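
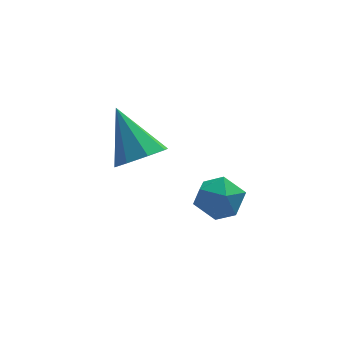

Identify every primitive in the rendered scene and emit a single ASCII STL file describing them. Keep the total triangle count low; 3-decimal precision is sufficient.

solid 
facet normal -0.603 0.736 -0.310
outer loop
vertex -0.253 -2.252 1.138
vertex -0.845 -2.631 1.39
vertex -0.491 -2.152 1.839
endloop
endfacet
facet normal 0.039 0.991 -0.128
outer loop
vertex -0.253 -2.252 1.138
vertex -0.491 -2.152 1.839
vertex 0.241 -2.199 1.696
endloop
endfacet
facet normal 0.529 0.662 -0.531
outer loop
vertex -0.253 -2.252 1.138
vertex 0.241 -2.199 1.696
vertex 0.338 -2.708 1.158
endloop
endfacet
facet normal 0.190 0.204 -0.961
outer loop
vertex -0.253 -2.252 1.138
vertex 0.338 -2.708 1.158
vertex -0.334 -2.974 0.969
endloop
endfacet
facet normal -0.510 0.250 -0.823
outer loop
vertex -0.253 -2.252 1.138
vertex -0.334 -2.974 0.969
vertex -0.845 -2.631 1.39
endloop
endfacet
facet normal 0.161 0.817 0.554
outer loop
vertex 0.241 -2.199 1.696
vertex -0.491 -2.152 1.839
vertex -0.046 -2.546 2.291
endloop
endfacet
facet normal -0.877 0.405 0.259
outer loop
vertex -0.491 -2.152 1.839
vertex -0.845 -2.631 1.39
vertex -0.718 -2.812 2.102
endloop
endfacet
facet normal -0.727 -0.380 -0.572
outer loop
vertex -0.845 -2.631 1.39
vertex -0.334 -2.974 0.969
vertex -0.621 -3.321 1.564
endloop
endfacet
facet normal 0.403 -0.455 -0.794
outer loop
vertex -0.334 -2.974 0.969
vertex 0.338 -2.708 1.158
vertex 0.111 -3.368 1.421
endloop
endfacet
facet normal 0.954 0.285 -0.098
outer loop
vertex 0.338 -2.708 1.158
vertex 0.241 -2.199 1.696
vertex 0.465 -2.889 1.87
endloop
endfacet
facet normal -0.190 -0.204 0.961
outer loop
vertex -0.127 -3.268 2.122
vertex -0.046 -2.546 2.291
vertex -0.718 -2.812 2.102
endloop
endfacet
facet normal -0.529 -0.662 0.531
outer loop
vertex -0.127 -3.268 2.122
vertex -0.718 -2.812 2.102
vertex -0.621 -3.321 1.564
endloop
endfacet
facet normal -0.039 -0.991 0.128
outer loop
vertex -0.127 -3.268 2.122
vertex -0.621 -3.321 1.564
vertex 0.111 -3.368 1.421
endloop
endfacet
facet normal 0.603 -0.736 0.310
outer loop
vertex -0.127 -3.268 2.122
vertex 0.111 -3.368 1.421
vertex 0.465 -2.889 1.87
endloop
endfacet
facet normal 0.510 -0.250 0.823
outer loop
vertex -0.127 -3.268 2.122
vertex 0.465 -2.889 1.87
vertex -0.046 -2.546 2.291
endloop
endfacet
facet normal -0.403 0.455 0.794
outer loop
vertex -0.718 -2.812 2.102
vertex -0.046 -2.546 2.291
vertex -0.491 -2.152 1.839
endloop
endfacet
facet normal -0.954 -0.285 0.098
outer loop
vertex -0.621 -3.321 1.564
vertex -0.718 -2.812 2.102
vertex -0.845 -2.631 1.39
endloop
endfacet
facet normal -0.161 -0.817 -0.554
outer loop
vertex 0.111 -3.368 1.421
vertex -0.621 -3.321 1.564
vertex -0.334 -2.974 0.969
endloop
endfacet
facet normal 0.877 -0.405 -0.259
outer loop
vertex 0.465 -2.889 1.87
vertex 0.111 -3.368 1.421
vertex 0.338 -2.708 1.158
endloop
endfacet
facet normal 0.727 0.380 0.572
outer loop
vertex -0.046 -2.546 2.291
vertex 0.465 -2.889 1.87
vertex 0.241 -2.199 1.696
endloop
endfacet
facet normal 0.286 -0.614 -0.736
outer loop
vertex -1.186 -0.349 1.801
vertex -1.777 -0.083 1.349
vertex -1.024 0.128 1.466
endloop
endfacet
facet normal 0.741 0.198 0.641
outer loop
vertex -1.186 -0.349 1.801
vertex -1.024 0.128 1.466
vertex -2.283 1.003 2.651
endloop
endfacet
facet normal 0.286 -0.615 -0.735
outer loop
vertex -1.024 0.128 1.466
vertex -1.777 -0.083 1.349
vertex -1.303 0.481 1.062
endloop
endfacet
facet normal 0.667 0.725 0.173
outer loop
vertex -1.024 0.128 1.466
vertex -1.303 0.481 1.062
vertex -2.283 1.003 2.651
endloop
endfacet
facet normal 0.285 -0.614 -0.736
outer loop
vertex -1.303 0.481 1.062
vertex -1.777 -0.083 1.349
vertex -1.86 0.504 0.827
endloop
endfacet
facet normal 0.137 0.963 -0.232
outer loop
vertex -1.303 0.481 1.062
vertex -1.86 0.504 0.827
vertex -2.283 1.003 2.651
endloop
endfacet
facet normal 0.287 -0.614 -0.736
outer loop
vertex -1.86 0.504 0.827
vertex -1.777 -0.083 1.349
vertex -2.367 0.183 0.897
endloop
endfacet
facet normal -0.536 0.774 -0.336
outer loop
vertex -1.86 0.504 0.827
vertex -2.367 0.183 0.897
vertex -2.283 1.003 2.651
endloop
endfacet
facet normal 0.287 -0.614 -0.735
outer loop
vertex -2.367 0.183 0.897
vertex -1.777 -0.083 1.349
vertex -2.529 -0.294 1.232
endloop
endfacet
facet normal -0.960 0.270 -0.080
outer loop
vertex -2.367 0.183 0.897
vertex -2.529 -0.294 1.232
vertex -2.283 1.003 2.651
endloop
endfacet
facet normal 0.287 -0.614 -0.736
outer loop
vertex -2.529 -0.294 1.232
vertex -1.777 -0.083 1.349
vertex -2.25 -0.647 1.635
endloop
endfacet
facet normal -0.885 -0.257 0.388
outer loop
vertex -2.529 -0.294 1.232
vertex -2.25 -0.647 1.635
vertex -2.283 1.003 2.651
endloop
endfacet
facet normal 0.286 -0.613 -0.736
outer loop
vertex -2.25 -0.647 1.635
vertex -1.777 -0.083 1.349
vertex -1.693 -0.67 1.871
endloop
endfacet
facet normal -0.356 -0.495 0.792
outer loop
vertex -2.25 -0.647 1.635
vertex -1.693 -0.67 1.871
vertex -2.283 1.003 2.651
endloop
endfacet
facet normal 0.287 -0.613 -0.736
outer loop
vertex -1.693 -0.67 1.871
vertex -1.777 -0.083 1.349
vertex -1.186 -0.349 1.801
endloop
endfacet
facet normal 0.318 -0.306 0.897
outer loop
vertex -1.693 -0.67 1.871
vertex -1.186 -0.349 1.801
vertex -2.283 1.003 2.651
endloop
endfacet

endsolid


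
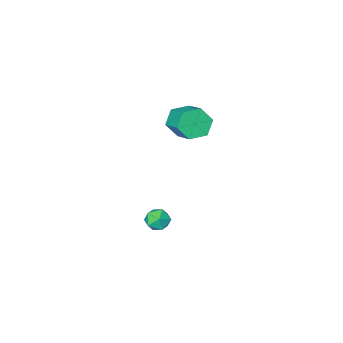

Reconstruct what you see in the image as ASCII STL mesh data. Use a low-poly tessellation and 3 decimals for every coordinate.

solid 
facet normal -0.845 0.189 0.500
outer loop
vertex 1.518 -1.154 -3.884
vertex 1.955 -0.965 -3.216
vertex 1.764 -0.381 -3.76
endloop
endfacet
facet normal -0.925 0.326 -0.197
outer loop
vertex 1.518 -1.154 -3.884
vertex 1.764 -0.381 -3.76
vertex 1.808 -0.709 -4.51
endloop
endfacet
facet normal -0.784 -0.273 -0.557
outer loop
vertex 1.518 -1.154 -3.884
vertex 1.808 -0.709 -4.51
vertex 2.026 -1.496 -4.431
endloop
endfacet
facet normal -0.617 -0.782 -0.084
outer loop
vertex 1.518 -1.154 -3.884
vertex 2.026 -1.496 -4.431
vertex 2.117 -1.654 -3.631
endloop
endfacet
facet normal -0.655 -0.497 0.569
outer loop
vertex 1.518 -1.154 -3.884
vertex 2.117 -1.654 -3.631
vertex 1.955 -0.965 -3.216
endloop
endfacet
facet normal -0.438 0.814 -0.382
outer loop
vertex 1.808 -0.709 -4.51
vertex 1.764 -0.381 -3.76
vertex 2.423 -0.246 -4.229
endloop
endfacet
facet normal -0.310 0.592 0.744
outer loop
vertex 1.764 -0.381 -3.76
vertex 1.955 -0.965 -3.216
vertex 2.514 -0.404 -3.429
endloop
endfacet
facet normal -0.003 -0.516 0.856
outer loop
vertex 1.955 -0.965 -3.216
vertex 2.117 -1.654 -3.631
vertex 2.732 -1.191 -3.35
endloop
endfacet
facet normal 0.058 -0.978 -0.200
outer loop
vertex 2.117 -1.654 -3.631
vertex 2.026 -1.496 -4.431
vertex 2.776 -1.519 -4.1
endloop
endfacet
facet normal -0.212 -0.155 -0.965
outer loop
vertex 2.026 -1.496 -4.431
vertex 1.808 -0.709 -4.51
vertex 2.585 -0.935 -4.644
endloop
endfacet
facet normal 0.617 0.782 0.084
outer loop
vertex 3.022 -0.746 -3.976
vertex 2.423 -0.246 -4.229
vertex 2.514 -0.404 -3.429
endloop
endfacet
facet normal 0.784 0.273 0.557
outer loop
vertex 3.022 -0.746 -3.976
vertex 2.514 -0.404 -3.429
vertex 2.732 -1.191 -3.35
endloop
endfacet
facet normal 0.925 -0.326 0.197
outer loop
vertex 3.022 -0.746 -3.976
vertex 2.732 -1.191 -3.35
vertex 2.776 -1.519 -4.1
endloop
endfacet
facet normal 0.845 -0.189 -0.500
outer loop
vertex 3.022 -0.746 -3.976
vertex 2.776 -1.519 -4.1
vertex 2.585 -0.935 -4.644
endloop
endfacet
facet normal 0.655 0.497 -0.569
outer loop
vertex 3.022 -0.746 -3.976
vertex 2.585 -0.935 -4.644
vertex 2.423 -0.246 -4.229
endloop
endfacet
facet normal -0.058 0.978 0.200
outer loop
vertex 2.514 -0.404 -3.429
vertex 2.423 -0.246 -4.229
vertex 1.764 -0.381 -3.76
endloop
endfacet
facet normal 0.212 0.155 0.965
outer loop
vertex 2.732 -1.191 -3.35
vertex 2.514 -0.404 -3.429
vertex 1.955 -0.965 -3.216
endloop
endfacet
facet normal 0.438 -0.814 0.382
outer loop
vertex 2.776 -1.519 -4.1
vertex 2.732 -1.191 -3.35
vertex 2.117 -1.654 -3.631
endloop
endfacet
facet normal 0.310 -0.592 -0.744
outer loop
vertex 2.585 -0.935 -4.644
vertex 2.776 -1.519 -4.1
vertex 2.026 -1.496 -4.431
endloop
endfacet
facet normal 0.003 0.516 -0.856
outer loop
vertex 2.423 -0.246 -4.229
vertex 2.585 -0.935 -4.644
vertex 1.808 -0.709 -4.51
endloop
endfacet
facet normal -0.163 -0.881 -0.444
outer loop
vertex 0.527 -2.306 3.503
vertex 0.066 -1.82 2.707
vertex 1.09 -1.998 2.685
endloop
endfacet
facet normal 0.825 -0.368 0.429
outer loop
vertex 0.527 -2.306 3.503
vertex 1.09 -1.998 2.685
vertex 0.815 -0.746 4.288
endloop
endfacet
facet normal 0.825 -0.368 0.429
outer loop
vertex 0.815 -0.746 4.288
vertex 1.09 -1.998 2.685
vertex 1.378 -0.438 3.47
endloop
endfacet
facet normal 0.163 0.881 0.444
outer loop
vertex 0.815 -0.746 4.288
vertex 1.378 -0.438 3.47
vertex 0.354 -0.26 3.493
endloop
endfacet
facet normal -0.163 -0.881 -0.444
outer loop
vertex 1.09 -1.998 2.685
vertex 0.066 -1.82 2.707
vertex 0.629 -1.512 1.889
endloop
endfacet
facet normal 0.882 0.072 -0.467
outer loop
vertex 1.09 -1.998 2.685
vertex 0.629 -1.512 1.889
vertex 1.378 -0.438 3.47
endloop
endfacet
facet normal 0.882 0.072 -0.467
outer loop
vertex 1.378 -0.438 3.47
vertex 0.629 -1.512 1.889
vertex 0.917 0.048 2.674
endloop
endfacet
facet normal 0.163 0.881 0.444
outer loop
vertex 1.378 -0.438 3.47
vertex 0.917 0.048 2.674
vertex 0.354 -0.26 3.493
endloop
endfacet
facet normal -0.163 -0.881 -0.444
outer loop
vertex 0.629 -1.512 1.889
vertex 0.066 -1.82 2.707
vertex -0.395 -1.334 1.912
endloop
endfacet
facet normal 0.056 0.440 -0.896
outer loop
vertex 0.629 -1.512 1.889
vertex -0.395 -1.334 1.912
vertex 0.917 0.048 2.674
endloop
endfacet
facet normal 0.056 0.440 -0.896
outer loop
vertex 0.917 0.048 2.674
vertex -0.395 -1.334 1.912
vertex -0.107 0.226 2.697
endloop
endfacet
facet normal 0.163 0.881 0.444
outer loop
vertex 0.917 0.048 2.674
vertex -0.107 0.226 2.697
vertex 0.354 -0.26 3.493
endloop
endfacet
facet normal -0.163 -0.881 -0.444
outer loop
vertex -0.395 -1.334 1.912
vertex 0.066 -1.82 2.707
vertex -0.958 -1.642 2.73
endloop
endfacet
facet normal -0.825 0.368 -0.429
outer loop
vertex -0.395 -1.334 1.912
vertex -0.958 -1.642 2.73
vertex -0.107 0.226 2.697
endloop
endfacet
facet normal -0.825 0.368 -0.429
outer loop
vertex -0.107 0.226 2.697
vertex -0.958 -1.642 2.73
vertex -0.67 -0.082 3.515
endloop
endfacet
facet normal 0.163 0.881 0.444
outer loop
vertex -0.107 0.226 2.697
vertex -0.67 -0.082 3.515
vertex 0.354 -0.26 3.493
endloop
endfacet
facet normal -0.163 -0.881 -0.444
outer loop
vertex -0.958 -1.642 2.73
vertex 0.066 -1.82 2.707
vertex -0.497 -2.128 3.526
endloop
endfacet
facet normal -0.882 -0.072 0.467
outer loop
vertex -0.958 -1.642 2.73
vertex -0.497 -2.128 3.526
vertex -0.67 -0.082 3.515
endloop
endfacet
facet normal -0.882 -0.072 0.467
outer loop
vertex -0.67 -0.082 3.515
vertex -0.497 -2.128 3.526
vertex -0.209 -0.568 4.311
endloop
endfacet
facet normal 0.163 0.881 0.444
outer loop
vertex -0.67 -0.082 3.515
vertex -0.209 -0.568 4.311
vertex 0.354 -0.26 3.493
endloop
endfacet
facet normal -0.163 -0.881 -0.444
outer loop
vertex -0.497 -2.128 3.526
vertex 0.066 -1.82 2.707
vertex 0.527 -2.306 3.503
endloop
endfacet
facet normal -0.056 -0.440 0.896
outer loop
vertex -0.497 -2.128 3.526
vertex 0.527 -2.306 3.503
vertex -0.209 -0.568 4.311
endloop
endfacet
facet normal -0.056 -0.440 0.896
outer loop
vertex -0.209 -0.568 4.311
vertex 0.527 -2.306 3.503
vertex 0.815 -0.746 4.288
endloop
endfacet
facet normal 0.163 0.881 0.444
outer loop
vertex -0.209 -0.568 4.311
vertex 0.815 -0.746 4.288
vertex 0.354 -0.26 3.493
endloop
endfacet

endsolid


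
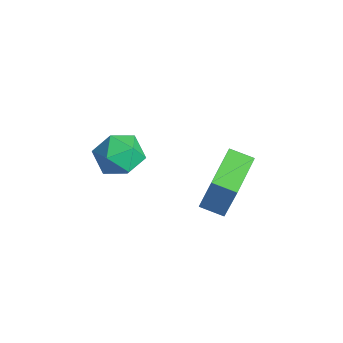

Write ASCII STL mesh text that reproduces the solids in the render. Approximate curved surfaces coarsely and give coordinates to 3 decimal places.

solid 
facet normal -0.699 0.270 0.662
outer loop
vertex -1.47 1.696 0.047
vertex -0.869 1.495 0.764
vertex -0.887 2.374 0.387
endloop
endfacet
facet normal -0.770 0.635 0.055
outer loop
vertex -1.47 1.696 0.047
vertex -0.887 2.374 0.387
vertex -1.024 2.289 -0.557
endloop
endfacet
facet normal -0.864 0.166 -0.475
outer loop
vertex -1.47 1.696 0.047
vertex -1.024 2.289 -0.557
vertex -1.09 1.357 -0.762
endloop
endfacet
facet normal -0.850 -0.489 -0.194
outer loop
vertex -1.47 1.696 0.047
vertex -1.09 1.357 -0.762
vertex -0.994 0.866 0.053
endloop
endfacet
facet normal -0.749 -0.426 0.508
outer loop
vertex -1.47 1.696 0.047
vertex -0.994 0.866 0.053
vertex -0.869 1.495 0.764
endloop
endfacet
facet normal -0.159 0.985 -0.066
outer loop
vertex -1.024 2.289 -0.557
vertex -0.887 2.374 0.387
vertex -0.146 2.454 -0.213
endloop
endfacet
facet normal -0.043 0.393 0.919
outer loop
vertex -0.887 2.374 0.387
vertex -0.869 1.495 0.764
vertex -0.05 1.963 0.602
endloop
endfacet
facet normal -0.125 -0.732 0.670
outer loop
vertex -0.869 1.495 0.764
vertex -0.994 0.866 0.053
vertex -0.116 1.031 0.397
endloop
endfacet
facet normal -0.289 -0.835 -0.469
outer loop
vertex -0.994 0.866 0.053
vertex -1.09 1.357 -0.762
vertex -0.253 0.946 -0.547
endloop
endfacet
facet normal -0.311 0.225 -0.923
outer loop
vertex -1.09 1.357 -0.762
vertex -1.024 2.289 -0.557
vertex -0.271 1.825 -0.924
endloop
endfacet
facet normal 0.850 0.489 0.194
outer loop
vertex 0.33 1.624 -0.207
vertex -0.146 2.454 -0.213
vertex -0.05 1.963 0.602
endloop
endfacet
facet normal 0.864 -0.166 0.475
outer loop
vertex 0.33 1.624 -0.207
vertex -0.05 1.963 0.602
vertex -0.116 1.031 0.397
endloop
endfacet
facet normal 0.770 -0.635 -0.055
outer loop
vertex 0.33 1.624 -0.207
vertex -0.116 1.031 0.397
vertex -0.253 0.946 -0.547
endloop
endfacet
facet normal 0.699 -0.270 -0.662
outer loop
vertex 0.33 1.624 -0.207
vertex -0.253 0.946 -0.547
vertex -0.271 1.825 -0.924
endloop
endfacet
facet normal 0.749 0.426 -0.508
outer loop
vertex 0.33 1.624 -0.207
vertex -0.271 1.825 -0.924
vertex -0.146 2.454 -0.213
endloop
endfacet
facet normal 0.289 0.835 0.469
outer loop
vertex -0.05 1.963 0.602
vertex -0.146 2.454 -0.213
vertex -0.887 2.374 0.387
endloop
endfacet
facet normal 0.311 -0.225 0.923
outer loop
vertex -0.116 1.031 0.397
vertex -0.05 1.963 0.602
vertex -0.869 1.495 0.764
endloop
endfacet
facet normal 0.159 -0.985 0.066
outer loop
vertex -0.253 0.946 -0.547
vertex -0.116 1.031 0.397
vertex -0.994 0.866 0.053
endloop
endfacet
facet normal 0.043 -0.393 -0.919
outer loop
vertex -0.271 1.825 -0.924
vertex -0.253 0.946 -0.547
vertex -1.09 1.357 -0.762
endloop
endfacet
facet normal 0.125 0.732 -0.670
outer loop
vertex -0.146 2.454 -0.213
vertex -0.271 1.825 -0.924
vertex -1.024 2.289 -0.557
endloop
endfacet
facet normal -0.661 -0.698 0.276
outer loop
vertex 3.392 3.122 1.396
vertex 2.26 4.304 1.671
vertex 2.812 2.975 -0.365
endloop
endfacet
facet normal 0.683 -0.712 -0.165
outer loop
vertex 3.4 3.596 -0.611
vertex 3.392 3.122 1.396
vertex 2.812 2.975 -0.365
endloop
endfacet
facet normal -0.661 -0.698 0.276
outer loop
vertex 2.812 2.975 -0.365
vertex 2.26 4.304 1.671
vertex 1.679 4.157 -0.09
endloop
endfacet
facet normal -0.312 -0.079 -0.947
outer loop
vertex 1.679 4.157 -0.09
vertex 3.4 3.596 -0.611
vertex 2.812 2.975 -0.365
endloop
endfacet
facet normal 0.313 0.079 0.947
outer loop
vertex 3.392 3.122 1.396
vertex 2.848 4.925 1.425
vertex 2.26 4.304 1.671
endloop
endfacet
facet normal 0.682 -0.712 -0.166
outer loop
vertex 3.981 3.743 1.15
vertex 3.392 3.122 1.396
vertex 3.4 3.596 -0.611
endloop
endfacet
facet normal 0.312 0.079 0.947
outer loop
vertex 3.981 3.743 1.15
vertex 2.848 4.925 1.425
vertex 3.392 3.122 1.396
endloop
endfacet
facet normal -0.682 0.712 0.166
outer loop
vertex 2.26 4.304 1.671
vertex 2.848 4.925 1.425
vertex 1.679 4.157 -0.09
endloop
endfacet
facet normal -0.312 -0.079 -0.947
outer loop
vertex 2.268 4.778 -0.336
vertex 3.4 3.596 -0.611
vertex 1.679 4.157 -0.09
endloop
endfacet
facet normal -0.682 0.712 0.165
outer loop
vertex 1.679 4.157 -0.09
vertex 2.848 4.925 1.425
vertex 2.268 4.778 -0.336
endloop
endfacet
facet normal 0.661 0.697 -0.276
outer loop
vertex 2.268 4.778 -0.336
vertex 3.981 3.743 1.15
vertex 3.4 3.596 -0.611
endloop
endfacet
facet normal 0.661 0.698 -0.276
outer loop
vertex 2.848 4.925 1.425
vertex 3.981 3.743 1.15
vertex 2.268 4.778 -0.336
endloop
endfacet

endsolid


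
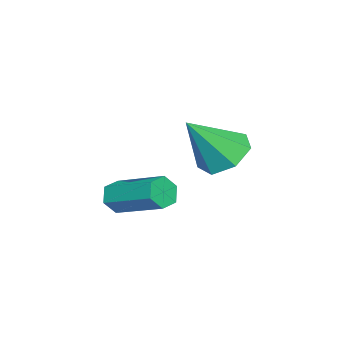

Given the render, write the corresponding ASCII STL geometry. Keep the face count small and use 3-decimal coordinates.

solid 
facet normal -0.469 0.439 -0.766
outer loop
vertex 1.686 -0.592 -1.647
vertex 0.972 -1.179 -1.546
vertex 1.1 -0.348 -1.148
endloop
endfacet
facet normal 0.651 0.592 0.475
outer loop
vertex 1.686 -0.592 -1.647
vertex 1.1 -0.348 -1.148
vertex 1.848 -2.001 -0.114
endloop
endfacet
facet normal -0.468 0.439 -0.767
outer loop
vertex 1.1 -0.348 -1.148
vertex 0.972 -1.179 -1.546
vertex 0.417 -0.73 -0.95
endloop
endfacet
facet normal -0.041 0.517 0.855
outer loop
vertex 1.1 -0.348 -1.148
vertex 0.417 -0.73 -0.95
vertex 1.848 -2.001 -0.114
endloop
endfacet
facet normal -0.469 0.439 -0.767
outer loop
vertex 0.417 -0.73 -0.95
vertex 0.972 -1.179 -1.546
vertex 0.152 -1.45 -1.2
endloop
endfacet
facet normal -0.556 -0.082 0.827
outer loop
vertex 0.417 -0.73 -0.95
vertex 0.152 -1.45 -1.2
vertex 1.848 -2.001 -0.114
endloop
endfacet
facet normal -0.469 0.440 -0.766
outer loop
vertex 0.152 -1.45 -1.2
vertex 0.972 -1.179 -1.546
vertex 0.504 -1.966 -1.712
endloop
endfacet
facet normal -0.509 -0.756 0.412
outer loop
vertex 0.152 -1.45 -1.2
vertex 0.504 -1.966 -1.712
vertex 1.848 -2.001 -0.114
endloop
endfacet
facet normal -0.468 0.440 -0.766
outer loop
vertex 0.504 -1.966 -1.712
vertex 0.972 -1.179 -1.546
vertex 1.208 -1.889 -2.098
endloop
endfacet
facet normal 0.066 -0.995 -0.078
outer loop
vertex 0.504 -1.966 -1.712
vertex 1.208 -1.889 -2.098
vertex 1.848 -2.001 -0.114
endloop
endfacet
facet normal -0.470 0.439 -0.766
outer loop
vertex 1.208 -1.889 -2.098
vertex 0.972 -1.179 -1.546
vertex 1.734 -1.278 -2.07
endloop
endfacet
facet normal 0.735 -0.621 -0.272
outer loop
vertex 1.208 -1.889 -2.098
vertex 1.734 -1.278 -2.07
vertex 1.848 -2.001 -0.114
endloop
endfacet
facet normal -0.470 0.439 -0.766
outer loop
vertex 1.734 -1.278 -2.07
vertex 0.972 -1.179 -1.546
vertex 1.686 -0.592 -1.647
endloop
endfacet
facet normal 0.996 0.086 -0.026
outer loop
vertex 1.734 -1.278 -2.07
vertex 1.686 -0.592 -1.647
vertex 1.848 -2.001 -0.114
endloop
endfacet
facet normal -0.295 -0.876 -0.382
outer loop
vertex 0.29 -5.145 -3.846
vertex 0.043 -4.854 -4.322
vertex 0.624 -5.039 -4.346
endloop
endfacet
facet normal 0.784 -0.450 0.428
outer loop
vertex 0.29 -5.145 -3.846
vertex 0.624 -5.039 -4.346
vertex 0.864 -3.437 -3.102
endloop
endfacet
facet normal 0.783 -0.450 0.429
outer loop
vertex 0.864 -3.437 -3.102
vertex 0.624 -5.039 -4.346
vertex 1.198 -3.331 -3.601
endloop
endfacet
facet normal 0.294 0.876 0.383
outer loop
vertex 0.864 -3.437 -3.102
vertex 1.198 -3.331 -3.601
vertex 0.617 -3.146 -3.578
endloop
endfacet
facet normal -0.295 -0.876 -0.382
outer loop
vertex 0.624 -5.039 -4.346
vertex 0.043 -4.854 -4.322
vertex 0.376 -4.748 -4.822
endloop
endfacet
facet normal 0.865 -0.074 -0.496
outer loop
vertex 0.624 -5.039 -4.346
vertex 0.376 -4.748 -4.822
vertex 1.198 -3.331 -3.601
endloop
endfacet
facet normal 0.866 -0.075 -0.495
outer loop
vertex 1.198 -3.331 -3.601
vertex 0.376 -4.748 -4.822
vertex 0.951 -3.04 -4.077
endloop
endfacet
facet normal 0.294 0.876 0.383
outer loop
vertex 1.198 -3.331 -3.601
vertex 0.951 -3.04 -4.077
vertex 0.617 -3.146 -3.578
endloop
endfacet
facet normal -0.295 -0.876 -0.382
outer loop
vertex 0.376 -4.748 -4.822
vertex 0.043 -4.854 -4.322
vertex -0.204 -4.563 -4.798
endloop
endfacet
facet normal 0.082 0.375 -0.923
outer loop
vertex 0.376 -4.748 -4.822
vertex -0.204 -4.563 -4.798
vertex 0.951 -3.04 -4.077
endloop
endfacet
facet normal 0.083 0.374 -0.924
outer loop
vertex 0.951 -3.04 -4.077
vertex -0.204 -4.563 -4.798
vertex 0.37 -2.855 -4.054
endloop
endfacet
facet normal 0.294 0.876 0.383
outer loop
vertex 0.951 -3.04 -4.077
vertex 0.37 -2.855 -4.054
vertex 0.617 -3.146 -3.578
endloop
endfacet
facet normal -0.294 -0.876 -0.383
outer loop
vertex -0.204 -4.563 -4.798
vertex 0.043 -4.854 -4.322
vertex -0.538 -4.669 -4.299
endloop
endfacet
facet normal -0.783 0.450 -0.429
outer loop
vertex -0.204 -4.563 -4.798
vertex -0.538 -4.669 -4.299
vertex 0.37 -2.855 -4.054
endloop
endfacet
facet normal -0.784 0.450 -0.428
outer loop
vertex 0.37 -2.855 -4.054
vertex -0.538 -4.669 -4.299
vertex 0.036 -2.961 -3.554
endloop
endfacet
facet normal 0.295 0.876 0.382
outer loop
vertex 0.37 -2.855 -4.054
vertex 0.036 -2.961 -3.554
vertex 0.617 -3.146 -3.578
endloop
endfacet
facet normal -0.294 -0.876 -0.383
outer loop
vertex -0.538 -4.669 -4.299
vertex 0.043 -4.854 -4.322
vertex -0.291 -4.96 -3.823
endloop
endfacet
facet normal -0.866 0.075 0.495
outer loop
vertex -0.538 -4.669 -4.299
vertex -0.291 -4.96 -3.823
vertex 0.036 -2.961 -3.554
endloop
endfacet
facet normal -0.865 0.075 0.496
outer loop
vertex 0.036 -2.961 -3.554
vertex -0.291 -4.96 -3.823
vertex 0.284 -3.252 -3.078
endloop
endfacet
facet normal 0.295 0.876 0.382
outer loop
vertex 0.036 -2.961 -3.554
vertex 0.284 -3.252 -3.078
vertex 0.617 -3.146 -3.578
endloop
endfacet
facet normal -0.294 -0.876 -0.383
outer loop
vertex -0.291 -4.96 -3.823
vertex 0.043 -4.854 -4.322
vertex 0.29 -5.145 -3.846
endloop
endfacet
facet normal -0.083 -0.375 0.923
outer loop
vertex -0.291 -4.96 -3.823
vertex 0.29 -5.145 -3.846
vertex 0.284 -3.252 -3.078
endloop
endfacet
facet normal -0.081 -0.375 0.923
outer loop
vertex 0.284 -3.252 -3.078
vertex 0.29 -5.145 -3.846
vertex 0.864 -3.437 -3.102
endloop
endfacet
facet normal 0.295 0.876 0.382
outer loop
vertex 0.284 -3.252 -3.078
vertex 0.864 -3.437 -3.102
vertex 0.617 -3.146 -3.578
endloop
endfacet

endsolid


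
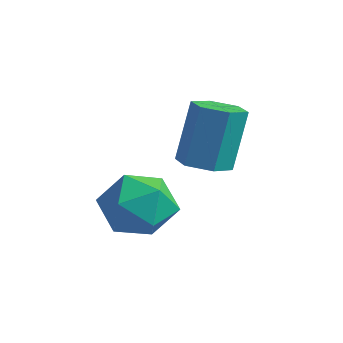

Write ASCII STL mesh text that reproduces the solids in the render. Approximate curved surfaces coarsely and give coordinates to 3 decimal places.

solid 
facet normal 0.141 0.295 0.945
outer loop
vertex 2.015 -1.473 2.573
vertex 1.86 -2.235 2.834
vertex 2.628 -2.013 2.65
endloop
endfacet
facet normal 0.539 0.682 0.495
outer loop
vertex 2.015 -1.473 2.573
vertex 2.628 -2.013 2.65
vertex 2.598 -1.516 1.998
endloop
endfacet
facet normal 0.100 0.995 0.027
outer loop
vertex 2.015 -1.473 2.573
vertex 2.598 -1.516 1.998
vertex 1.812 -1.431 1.779
endloop
endfacet
facet normal -0.568 0.802 0.188
outer loop
vertex 2.015 -1.473 2.573
vertex 1.812 -1.431 1.779
vertex 1.356 -1.875 2.296
endloop
endfacet
facet normal -0.542 0.369 0.755
outer loop
vertex 2.015 -1.473 2.573
vertex 1.356 -1.875 2.296
vertex 1.86 -2.235 2.834
endloop
endfacet
facet normal 0.963 0.235 0.135
outer loop
vertex 2.598 -1.516 1.998
vertex 2.628 -2.013 2.65
vertex 2.804 -2.305 1.904
endloop
endfacet
facet normal 0.320 -0.390 0.863
outer loop
vertex 2.628 -2.013 2.65
vertex 1.86 -2.235 2.834
vertex 2.348 -2.749 2.421
endloop
endfacet
facet normal -0.786 -0.271 0.555
outer loop
vertex 1.86 -2.235 2.834
vertex 1.356 -1.875 2.296
vertex 1.562 -2.664 2.202
endloop
endfacet
facet normal -0.828 0.428 -0.363
outer loop
vertex 1.356 -1.875 2.296
vertex 1.812 -1.431 1.779
vertex 1.532 -2.167 1.55
endloop
endfacet
facet normal 0.253 0.741 -0.622
outer loop
vertex 1.812 -1.431 1.779
vertex 2.598 -1.516 1.998
vertex 2.3 -1.945 1.366
endloop
endfacet
facet normal 0.568 -0.802 -0.188
outer loop
vertex 2.145 -2.707 1.627
vertex 2.804 -2.305 1.904
vertex 2.348 -2.749 2.421
endloop
endfacet
facet normal -0.100 -0.995 -0.027
outer loop
vertex 2.145 -2.707 1.627
vertex 2.348 -2.749 2.421
vertex 1.562 -2.664 2.202
endloop
endfacet
facet normal -0.539 -0.682 -0.495
outer loop
vertex 2.145 -2.707 1.627
vertex 1.562 -2.664 2.202
vertex 1.532 -2.167 1.55
endloop
endfacet
facet normal -0.141 -0.295 -0.945
outer loop
vertex 2.145 -2.707 1.627
vertex 1.532 -2.167 1.55
vertex 2.3 -1.945 1.366
endloop
endfacet
facet normal 0.542 -0.369 -0.755
outer loop
vertex 2.145 -2.707 1.627
vertex 2.3 -1.945 1.366
vertex 2.804 -2.305 1.904
endloop
endfacet
facet normal 0.828 -0.428 0.363
outer loop
vertex 2.348 -2.749 2.421
vertex 2.804 -2.305 1.904
vertex 2.628 -2.013 2.65
endloop
endfacet
facet normal -0.253 -0.741 0.622
outer loop
vertex 1.562 -2.664 2.202
vertex 2.348 -2.749 2.421
vertex 1.86 -2.235 2.834
endloop
endfacet
facet normal -0.963 -0.235 -0.135
outer loop
vertex 1.532 -2.167 1.55
vertex 1.562 -2.664 2.202
vertex 1.356 -1.875 2.296
endloop
endfacet
facet normal -0.320 0.390 -0.863
outer loop
vertex 2.3 -1.945 1.366
vertex 1.532 -2.167 1.55
vertex 1.812 -1.431 1.779
endloop
endfacet
facet normal 0.786 0.271 -0.555
outer loop
vertex 2.804 -2.305 1.904
vertex 2.3 -1.945 1.366
vertex 2.598 -1.516 1.998
endloop
endfacet
facet normal 0.010 -0.269 -0.963
outer loop
vertex 2.648 -0.764 2.783
vertex 2.128 -0.566 2.722
vertex 2.568 -0.231 2.633
endloop
endfacet
facet normal 0.990 0.141 -0.028
outer loop
vertex 2.648 -0.764 2.783
vertex 2.568 -0.231 2.633
vertex 2.632 -0.373 4.18
endloop
endfacet
facet normal 0.990 0.141 -0.028
outer loop
vertex 2.632 -0.373 4.18
vertex 2.568 -0.231 2.633
vertex 2.552 0.16 4.029
endloop
endfacet
facet normal -0.011 0.271 0.963
outer loop
vertex 2.632 -0.373 4.18
vertex 2.552 0.16 4.029
vertex 2.112 -0.174 4.118
endloop
endfacet
facet normal 0.011 -0.271 -0.963
outer loop
vertex 2.568 -0.231 2.633
vertex 2.128 -0.566 2.722
vertex 2.048 -0.032 2.571
endloop
endfacet
facet normal 0.372 0.895 -0.246
outer loop
vertex 2.568 -0.231 2.633
vertex 2.048 -0.032 2.571
vertex 2.552 0.16 4.029
endloop
endfacet
facet normal 0.371 0.895 -0.246
outer loop
vertex 2.552 0.16 4.029
vertex 2.048 -0.032 2.571
vertex 2.032 0.359 3.968
endloop
endfacet
facet normal -0.010 0.270 0.963
outer loop
vertex 2.552 0.16 4.029
vertex 2.032 0.359 3.968
vertex 2.112 -0.174 4.118
endloop
endfacet
facet normal 0.011 -0.271 -0.963
outer loop
vertex 2.048 -0.032 2.571
vertex 2.128 -0.566 2.722
vertex 1.608 -0.367 2.66
endloop
endfacet
facet normal -0.619 0.755 -0.218
outer loop
vertex 2.048 -0.032 2.571
vertex 1.608 -0.367 2.66
vertex 2.032 0.359 3.968
endloop
endfacet
facet normal -0.619 0.755 -0.218
outer loop
vertex 2.032 0.359 3.968
vertex 1.608 -0.367 2.66
vertex 1.592 0.024 4.057
endloop
endfacet
facet normal -0.010 0.269 0.963
outer loop
vertex 2.032 0.359 3.968
vertex 1.592 0.024 4.057
vertex 2.112 -0.174 4.118
endloop
endfacet
facet normal 0.011 -0.271 -0.963
outer loop
vertex 1.608 -0.367 2.66
vertex 2.128 -0.566 2.722
vertex 1.688 -0.9 2.811
endloop
endfacet
facet normal -0.990 -0.141 0.028
outer loop
vertex 1.608 -0.367 2.66
vertex 1.688 -0.9 2.811
vertex 1.592 0.024 4.057
endloop
endfacet
facet normal -0.990 -0.141 0.028
outer loop
vertex 1.592 0.024 4.057
vertex 1.688 -0.9 2.811
vertex 1.672 -0.509 4.207
endloop
endfacet
facet normal -0.010 0.269 0.963
outer loop
vertex 1.592 0.024 4.057
vertex 1.672 -0.509 4.207
vertex 2.112 -0.174 4.118
endloop
endfacet
facet normal 0.010 -0.270 -0.963
outer loop
vertex 1.688 -0.9 2.811
vertex 2.128 -0.566 2.722
vertex 2.208 -1.099 2.872
endloop
endfacet
facet normal -0.371 -0.895 0.246
outer loop
vertex 1.688 -0.9 2.811
vertex 2.208 -1.099 2.872
vertex 1.672 -0.509 4.207
endloop
endfacet
facet normal -0.372 -0.895 0.246
outer loop
vertex 1.672 -0.509 4.207
vertex 2.208 -1.099 2.872
vertex 2.192 -0.708 4.269
endloop
endfacet
facet normal -0.011 0.271 0.963
outer loop
vertex 1.672 -0.509 4.207
vertex 2.192 -0.708 4.269
vertex 2.112 -0.174 4.118
endloop
endfacet
facet normal 0.010 -0.269 -0.963
outer loop
vertex 2.208 -1.099 2.872
vertex 2.128 -0.566 2.722
vertex 2.648 -0.764 2.783
endloop
endfacet
facet normal 0.619 -0.755 0.218
outer loop
vertex 2.208 -1.099 2.872
vertex 2.648 -0.764 2.783
vertex 2.192 -0.708 4.269
endloop
endfacet
facet normal 0.619 -0.755 0.218
outer loop
vertex 2.192 -0.708 4.269
vertex 2.648 -0.764 2.783
vertex 2.632 -0.373 4.18
endloop
endfacet
facet normal -0.011 0.271 0.963
outer loop
vertex 2.192 -0.708 4.269
vertex 2.632 -0.373 4.18
vertex 2.112 -0.174 4.118
endloop
endfacet

endsolid


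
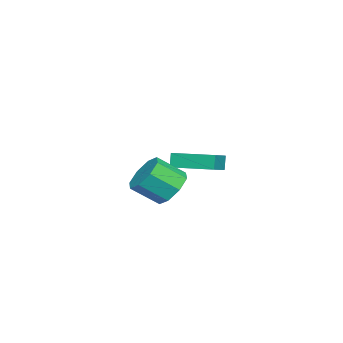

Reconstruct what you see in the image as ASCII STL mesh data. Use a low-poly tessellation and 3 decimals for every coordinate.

solid 
facet normal -0.301 0.734 -0.609
outer loop
vertex 3.058 -1.316 -2.333
vertex 2.234 -1.874 -2.598
vertex 2.439 -1.181 -1.864
endloop
endfacet
facet normal 0.541 0.657 0.525
outer loop
vertex 3.058 -1.316 -2.333
vertex 2.439 -1.181 -1.864
vertex 3.531 -2.468 -1.377
endloop
endfacet
facet normal 0.541 0.657 0.525
outer loop
vertex 3.531 -2.468 -1.377
vertex 2.439 -1.181 -1.864
vertex 2.912 -2.333 -0.908
endloop
endfacet
facet normal 0.301 -0.734 0.609
outer loop
vertex 3.531 -2.468 -1.377
vertex 2.912 -2.333 -0.908
vertex 2.706 -3.026 -1.642
endloop
endfacet
facet normal -0.301 0.734 -0.609
outer loop
vertex 2.439 -1.181 -1.864
vertex 2.234 -1.874 -2.598
vertex 1.7 -1.452 -1.825
endloop
endfacet
facet normal -0.173 0.586 0.792
outer loop
vertex 2.439 -1.181 -1.864
vertex 1.7 -1.452 -1.825
vertex 2.912 -2.333 -0.908
endloop
endfacet
facet normal -0.173 0.586 0.792
outer loop
vertex 2.912 -2.333 -0.908
vertex 1.7 -1.452 -1.825
vertex 2.172 -2.604 -0.869
endloop
endfacet
facet normal 0.301 -0.734 0.609
outer loop
vertex 2.912 -2.333 -0.908
vertex 2.172 -2.604 -0.869
vertex 2.706 -3.026 -1.642
endloop
endfacet
facet normal -0.301 0.734 -0.609
outer loop
vertex 1.7 -1.452 -1.825
vertex 2.234 -1.874 -2.598
vertex 1.273 -1.97 -2.239
endloop
endfacet
facet normal -0.785 0.172 0.595
outer loop
vertex 1.7 -1.452 -1.825
vertex 1.273 -1.97 -2.239
vertex 2.172 -2.604 -0.869
endloop
endfacet
facet normal -0.786 0.171 0.595
outer loop
vertex 2.172 -2.604 -0.869
vertex 1.273 -1.97 -2.239
vertex 1.746 -3.122 -1.283
endloop
endfacet
facet normal 0.301 -0.734 0.609
outer loop
vertex 2.172 -2.604 -0.869
vertex 1.746 -3.122 -1.283
vertex 2.706 -3.026 -1.642
endloop
endfacet
facet normal -0.301 0.734 -0.609
outer loop
vertex 1.273 -1.97 -2.239
vertex 2.234 -1.874 -2.598
vertex 1.409 -2.432 -2.863
endloop
endfacet
facet normal -0.938 -0.344 0.050
outer loop
vertex 1.273 -1.97 -2.239
vertex 1.409 -2.432 -2.863
vertex 1.746 -3.122 -1.283
endloop
endfacet
facet normal -0.938 -0.344 0.050
outer loop
vertex 1.746 -3.122 -1.283
vertex 1.409 -2.432 -2.863
vertex 1.882 -3.584 -1.907
endloop
endfacet
facet normal 0.301 -0.734 0.609
outer loop
vertex 1.746 -3.122 -1.283
vertex 1.882 -3.584 -1.907
vertex 2.706 -3.026 -1.642
endloop
endfacet
facet normal -0.301 0.734 -0.609
outer loop
vertex 1.409 -2.432 -2.863
vertex 2.234 -1.874 -2.598
vertex 2.028 -2.567 -3.332
endloop
endfacet
facet normal -0.541 -0.657 -0.525
outer loop
vertex 1.409 -2.432 -2.863
vertex 2.028 -2.567 -3.332
vertex 1.882 -3.584 -1.907
endloop
endfacet
facet normal -0.541 -0.657 -0.525
outer loop
vertex 1.882 -3.584 -1.907
vertex 2.028 -2.567 -3.332
vertex 2.501 -3.719 -2.376
endloop
endfacet
facet normal 0.301 -0.734 0.609
outer loop
vertex 1.882 -3.584 -1.907
vertex 2.501 -3.719 -2.376
vertex 2.706 -3.026 -1.642
endloop
endfacet
facet normal -0.301 0.734 -0.609
outer loop
vertex 2.028 -2.567 -3.332
vertex 2.234 -1.874 -2.598
vertex 2.768 -2.296 -3.371
endloop
endfacet
facet normal 0.173 -0.586 -0.792
outer loop
vertex 2.028 -2.567 -3.332
vertex 2.768 -2.296 -3.371
vertex 2.501 -3.719 -2.376
endloop
endfacet
facet normal 0.173 -0.586 -0.792
outer loop
vertex 2.501 -3.719 -2.376
vertex 2.768 -2.296 -3.371
vertex 3.24 -3.448 -2.415
endloop
endfacet
facet normal 0.301 -0.734 0.609
outer loop
vertex 2.501 -3.719 -2.376
vertex 3.24 -3.448 -2.415
vertex 2.706 -3.026 -1.642
endloop
endfacet
facet normal -0.301 0.734 -0.609
outer loop
vertex 2.768 -2.296 -3.371
vertex 2.234 -1.874 -2.598
vertex 3.194 -1.778 -2.957
endloop
endfacet
facet normal 0.786 -0.171 -0.594
outer loop
vertex 2.768 -2.296 -3.371
vertex 3.194 -1.778 -2.957
vertex 3.24 -3.448 -2.415
endloop
endfacet
facet normal 0.785 -0.172 -0.595
outer loop
vertex 3.24 -3.448 -2.415
vertex 3.194 -1.778 -2.957
vertex 3.667 -2.93 -2.001
endloop
endfacet
facet normal 0.301 -0.734 0.609
outer loop
vertex 3.24 -3.448 -2.415
vertex 3.667 -2.93 -2.001
vertex 2.706 -3.026 -1.642
endloop
endfacet
facet normal -0.301 0.734 -0.609
outer loop
vertex 3.194 -1.778 -2.957
vertex 2.234 -1.874 -2.598
vertex 3.058 -1.316 -2.333
endloop
endfacet
facet normal 0.938 0.344 -0.050
outer loop
vertex 3.194 -1.778 -2.957
vertex 3.058 -1.316 -2.333
vertex 3.667 -2.93 -2.001
endloop
endfacet
facet normal 0.938 0.344 -0.050
outer loop
vertex 3.667 -2.93 -2.001
vertex 3.058 -1.316 -2.333
vertex 3.531 -2.468 -1.377
endloop
endfacet
facet normal 0.301 -0.734 0.609
outer loop
vertex 3.667 -2.93 -2.001
vertex 3.531 -2.468 -1.377
vertex 2.706 -3.026 -1.642
endloop
endfacet
facet normal -0.940 0.092 -0.329
outer loop
vertex -3.67 -3.256 -2.655
vertex -3.508 -1.127 -2.52
vertex -3.39 -3.227 -3.447
endloop
endfacet
facet normal -0.076 -0.995 -0.063
outer loop
vertex -2.112 -3.353 -3.0
vertex -3.67 -3.256 -2.655
vertex -3.39 -3.227 -3.447
endloop
endfacet
facet normal -0.940 0.092 -0.329
outer loop
vertex -3.39 -3.227 -3.447
vertex -3.508 -1.127 -2.52
vertex -3.228 -1.098 -3.312
endloop
endfacet
facet normal 0.333 0.034 -0.942
outer loop
vertex -3.228 -1.098 -3.312
vertex -2.112 -3.353 -3.0
vertex -3.39 -3.227 -3.447
endloop
endfacet
facet normal -0.333 -0.034 0.942
outer loop
vertex -3.67 -3.256 -2.655
vertex -2.23 -1.253 -2.073
vertex -3.508 -1.127 -2.52
endloop
endfacet
facet normal -0.076 -0.995 -0.063
outer loop
vertex -2.392 -3.382 -2.208
vertex -3.67 -3.256 -2.655
vertex -2.112 -3.353 -3.0
endloop
endfacet
facet normal -0.333 -0.034 0.942
outer loop
vertex -2.392 -3.382 -2.208
vertex -2.23 -1.253 -2.073
vertex -3.67 -3.256 -2.655
endloop
endfacet
facet normal 0.076 0.995 0.063
outer loop
vertex -3.508 -1.127 -2.52
vertex -2.23 -1.253 -2.073
vertex -3.228 -1.098 -3.312
endloop
endfacet
facet normal 0.333 0.034 -0.942
outer loop
vertex -1.95 -1.224 -2.865
vertex -2.112 -3.353 -3.0
vertex -3.228 -1.098 -3.312
endloop
endfacet
facet normal 0.076 0.995 0.063
outer loop
vertex -3.228 -1.098 -3.312
vertex -2.23 -1.253 -2.073
vertex -1.95 -1.224 -2.865
endloop
endfacet
facet normal 0.940 -0.092 0.329
outer loop
vertex -1.95 -1.224 -2.865
vertex -2.392 -3.382 -2.208
vertex -2.112 -3.353 -3.0
endloop
endfacet
facet normal 0.940 -0.092 0.329
outer loop
vertex -2.23 -1.253 -2.073
vertex -2.392 -3.382 -2.208
vertex -1.95 -1.224 -2.865
endloop
endfacet

endsolid


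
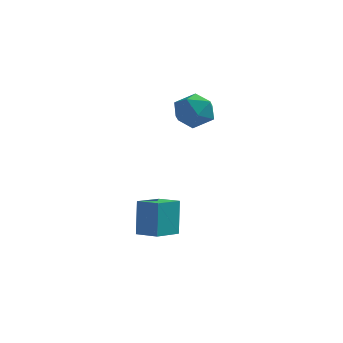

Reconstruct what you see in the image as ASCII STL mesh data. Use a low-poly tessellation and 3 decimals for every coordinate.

solid 
facet normal -0.936 0.310 -0.167
outer loop
vertex -4.39 -3.326 -1.124
vertex -3.801 -1.777 -1.544
vertex -4.233 -3.928 -3.12
endloop
endfacet
facet normal -0.344 -0.906 0.246
outer loop
vertex -2.979 -4.343 -2.896
vertex -4.39 -3.326 -1.124
vertex -4.233 -3.928 -3.12
endloop
endfacet
facet normal -0.936 0.310 -0.167
outer loop
vertex -4.233 -3.928 -3.12
vertex -3.801 -1.777 -1.544
vertex -3.644 -2.378 -3.54
endloop
endfacet
facet normal 0.075 -0.287 -0.955
outer loop
vertex -3.644 -2.378 -3.54
vertex -2.979 -4.343 -2.896
vertex -4.233 -3.928 -3.12
endloop
endfacet
facet normal -0.075 0.288 0.955
outer loop
vertex -4.39 -3.326 -1.124
vertex -2.547 -2.192 -1.32
vertex -3.801 -1.777 -1.544
endloop
endfacet
facet normal -0.344 -0.906 0.246
outer loop
vertex -3.136 -3.742 -0.9
vertex -4.39 -3.326 -1.124
vertex -2.979 -4.343 -2.896
endloop
endfacet
facet normal -0.075 0.287 0.955
outer loop
vertex -3.136 -3.742 -0.9
vertex -2.547 -2.192 -1.32
vertex -4.39 -3.326 -1.124
endloop
endfacet
facet normal 0.344 0.906 -0.246
outer loop
vertex -3.801 -1.777 -1.544
vertex -2.547 -2.192 -1.32
vertex -3.644 -2.378 -3.54
endloop
endfacet
facet normal 0.075 -0.287 -0.955
outer loop
vertex -2.39 -2.794 -3.316
vertex -2.979 -4.343 -2.896
vertex -3.644 -2.378 -3.54
endloop
endfacet
facet normal 0.345 0.906 -0.246
outer loop
vertex -3.644 -2.378 -3.54
vertex -2.547 -2.192 -1.32
vertex -2.39 -2.794 -3.316
endloop
endfacet
facet normal 0.936 -0.311 0.167
outer loop
vertex -2.39 -2.794 -3.316
vertex -3.136 -3.742 -0.9
vertex -2.979 -4.343 -2.896
endloop
endfacet
facet normal 0.936 -0.310 0.167
outer loop
vertex -2.547 -2.192 -1.32
vertex -3.136 -3.742 -0.9
vertex -2.39 -2.794 -3.316
endloop
endfacet
facet normal 0.113 0.925 -0.364
outer loop
vertex -2.524 1.157 2.871
vertex -3.277 1.586 3.729
vertex -2.078 1.525 3.945
endloop
endfacet
facet normal 0.700 0.535 -0.474
outer loop
vertex -2.524 1.157 2.871
vertex -2.078 1.525 3.945
vertex -1.653 0.507 3.424
endloop
endfacet
facet normal 0.515 -0.039 -0.856
outer loop
vertex -2.524 1.157 2.871
vertex -1.653 0.507 3.424
vertex -2.589 -0.061 2.887
endloop
endfacet
facet normal -0.186 -0.003 -0.983
outer loop
vertex -2.524 1.157 2.871
vertex -2.589 -0.061 2.887
vertex -3.593 0.606 3.075
endloop
endfacet
facet normal -0.435 0.593 -0.678
outer loop
vertex -2.524 1.157 2.871
vertex -3.593 0.606 3.075
vertex -3.277 1.586 3.729
endloop
endfacet
facet normal 0.937 0.309 0.160
outer loop
vertex -1.653 0.507 3.424
vertex -2.078 1.525 3.945
vertex -1.867 0.534 4.625
endloop
endfacet
facet normal -0.013 0.941 0.339
outer loop
vertex -2.078 1.525 3.945
vertex -3.277 1.586 3.729
vertex -2.871 1.201 4.813
endloop
endfacet
facet normal -0.899 0.403 -0.169
outer loop
vertex -3.277 1.586 3.729
vertex -3.593 0.606 3.075
vertex -3.807 0.633 4.276
endloop
endfacet
facet normal -0.496 -0.561 -0.663
outer loop
vertex -3.593 0.606 3.075
vertex -2.589 -0.061 2.887
vertex -3.382 -0.385 3.755
endloop
endfacet
facet normal 0.638 -0.618 -0.459
outer loop
vertex -2.589 -0.061 2.887
vertex -1.653 0.507 3.424
vertex -2.183 -0.446 3.971
endloop
endfacet
facet normal 0.186 0.003 0.983
outer loop
vertex -2.936 -0.017 4.829
vertex -1.867 0.534 4.625
vertex -2.871 1.201 4.813
endloop
endfacet
facet normal -0.515 0.039 0.856
outer loop
vertex -2.936 -0.017 4.829
vertex -2.871 1.201 4.813
vertex -3.807 0.633 4.276
endloop
endfacet
facet normal -0.700 -0.535 0.474
outer loop
vertex -2.936 -0.017 4.829
vertex -3.807 0.633 4.276
vertex -3.382 -0.385 3.755
endloop
endfacet
facet normal -0.113 -0.925 0.364
outer loop
vertex -2.936 -0.017 4.829
vertex -3.382 -0.385 3.755
vertex -2.183 -0.446 3.971
endloop
endfacet
facet normal 0.435 -0.593 0.678
outer loop
vertex -2.936 -0.017 4.829
vertex -2.183 -0.446 3.971
vertex -1.867 0.534 4.625
endloop
endfacet
facet normal 0.496 0.561 0.663
outer loop
vertex -2.871 1.201 4.813
vertex -1.867 0.534 4.625
vertex -2.078 1.525 3.945
endloop
endfacet
facet normal -0.638 0.618 0.459
outer loop
vertex -3.807 0.633 4.276
vertex -2.871 1.201 4.813
vertex -3.277 1.586 3.729
endloop
endfacet
facet normal -0.937 -0.309 -0.160
outer loop
vertex -3.382 -0.385 3.755
vertex -3.807 0.633 4.276
vertex -3.593 0.606 3.075
endloop
endfacet
facet normal 0.013 -0.941 -0.339
outer loop
vertex -2.183 -0.446 3.971
vertex -3.382 -0.385 3.755
vertex -2.589 -0.061 2.887
endloop
endfacet
facet normal 0.899 -0.403 0.169
outer loop
vertex -1.867 0.534 4.625
vertex -2.183 -0.446 3.971
vertex -1.653 0.507 3.424
endloop
endfacet

endsolid


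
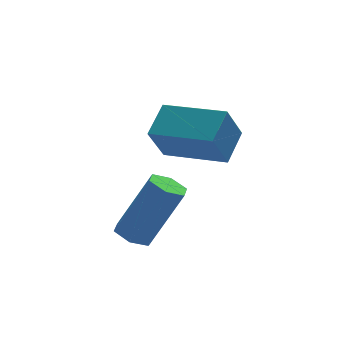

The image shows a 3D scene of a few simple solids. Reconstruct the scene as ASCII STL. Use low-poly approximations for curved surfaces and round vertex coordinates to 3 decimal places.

solid 
facet normal -0.465 0.029 -0.885
outer loop
vertex -2.225 -0.657 1.597
vertex -2.503 -0.223 1.757
vertex -2.027 -0.162 1.509
endloop
endfacet
facet normal 0.805 -0.400 -0.437
outer loop
vertex -2.225 -0.657 1.597
vertex -2.027 -0.162 1.509
vertex -1.359 -0.712 3.242
endloop
endfacet
facet normal 0.805 -0.400 -0.437
outer loop
vertex -1.359 -0.712 3.242
vertex -2.027 -0.162 1.509
vertex -1.161 -0.217 3.154
endloop
endfacet
facet normal 0.466 -0.029 0.884
outer loop
vertex -1.359 -0.712 3.242
vertex -1.161 -0.217 3.154
vertex -1.637 -0.277 3.403
endloop
endfacet
facet normal -0.465 0.030 -0.885
outer loop
vertex -2.027 -0.162 1.509
vertex -2.503 -0.223 1.757
vertex -2.305 0.272 1.67
endloop
endfacet
facet normal 0.720 0.594 -0.359
outer loop
vertex -2.027 -0.162 1.509
vertex -2.305 0.272 1.67
vertex -1.161 -0.217 3.154
endloop
endfacet
facet normal 0.720 0.594 -0.359
outer loop
vertex -1.161 -0.217 3.154
vertex -2.305 0.272 1.67
vertex -1.439 0.217 3.315
endloop
endfacet
facet normal 0.466 -0.029 0.884
outer loop
vertex -1.161 -0.217 3.154
vertex -1.439 0.217 3.315
vertex -1.637 -0.277 3.403
endloop
endfacet
facet normal -0.465 0.030 -0.885
outer loop
vertex -2.305 0.272 1.67
vertex -2.503 -0.223 1.757
vertex -2.781 0.212 1.918
endloop
endfacet
facet normal -0.085 0.993 0.078
outer loop
vertex -2.305 0.272 1.67
vertex -2.781 0.212 1.918
vertex -1.439 0.217 3.315
endloop
endfacet
facet normal -0.085 0.993 0.078
outer loop
vertex -1.439 0.217 3.315
vertex -2.781 0.212 1.918
vertex -1.915 0.157 3.563
endloop
endfacet
facet normal 0.465 -0.029 0.885
outer loop
vertex -1.439 0.217 3.315
vertex -1.915 0.157 3.563
vertex -1.637 -0.277 3.403
endloop
endfacet
facet normal -0.466 0.029 -0.884
outer loop
vertex -2.781 0.212 1.918
vertex -2.503 -0.223 1.757
vertex -2.979 -0.283 2.006
endloop
endfacet
facet normal -0.805 0.400 0.437
outer loop
vertex -2.781 0.212 1.918
vertex -2.979 -0.283 2.006
vertex -1.915 0.157 3.563
endloop
endfacet
facet normal -0.805 0.400 0.437
outer loop
vertex -1.915 0.157 3.563
vertex -2.979 -0.283 2.006
vertex -2.113 -0.338 3.651
endloop
endfacet
facet normal 0.465 -0.029 0.885
outer loop
vertex -1.915 0.157 3.563
vertex -2.113 -0.338 3.651
vertex -1.637 -0.277 3.403
endloop
endfacet
facet normal -0.466 0.029 -0.884
outer loop
vertex -2.979 -0.283 2.006
vertex -2.503 -0.223 1.757
vertex -2.701 -0.717 1.845
endloop
endfacet
facet normal -0.720 -0.594 0.359
outer loop
vertex -2.979 -0.283 2.006
vertex -2.701 -0.717 1.845
vertex -2.113 -0.338 3.651
endloop
endfacet
facet normal -0.720 -0.594 0.359
outer loop
vertex -2.113 -0.338 3.651
vertex -2.701 -0.717 1.845
vertex -1.835 -0.772 3.49
endloop
endfacet
facet normal 0.465 -0.030 0.885
outer loop
vertex -2.113 -0.338 3.651
vertex -1.835 -0.772 3.49
vertex -1.637 -0.277 3.403
endloop
endfacet
facet normal -0.465 0.029 -0.885
outer loop
vertex -2.701 -0.717 1.845
vertex -2.503 -0.223 1.757
vertex -2.225 -0.657 1.597
endloop
endfacet
facet normal 0.085 -0.993 -0.078
outer loop
vertex -2.701 -0.717 1.845
vertex -2.225 -0.657 1.597
vertex -1.835 -0.772 3.49
endloop
endfacet
facet normal 0.085 -0.993 -0.078
outer loop
vertex -1.835 -0.772 3.49
vertex -2.225 -0.657 1.597
vertex -1.359 -0.712 3.242
endloop
endfacet
facet normal 0.465 -0.030 0.885
outer loop
vertex -1.835 -0.772 3.49
vertex -1.359 -0.712 3.242
vertex -1.637 -0.277 3.403
endloop
endfacet
facet normal -0.529 -0.674 -0.515
outer loop
vertex -0.173 1.013 3.973
vertex -1.513 2.214 3.778
vertex 0.345 1.418 2.91
endloop
endfacet
facet normal 0.740 -0.664 0.108
outer loop
vertex 0.933 2.166 3.482
vertex -0.173 1.013 3.973
vertex 0.345 1.418 2.91
endloop
endfacet
facet normal -0.529 -0.674 -0.515
outer loop
vertex 0.345 1.418 2.91
vertex -1.513 2.214 3.778
vertex -0.995 2.619 2.715
endloop
endfacet
facet normal 0.414 0.324 -0.850
outer loop
vertex -0.995 2.619 2.715
vertex 0.933 2.166 3.482
vertex 0.345 1.418 2.91
endloop
endfacet
facet normal -0.414 -0.324 0.850
outer loop
vertex -0.173 1.013 3.973
vertex -0.925 2.962 4.35
vertex -1.513 2.214 3.778
endloop
endfacet
facet normal 0.740 -0.664 0.108
outer loop
vertex 0.415 1.761 4.545
vertex -0.173 1.013 3.973
vertex 0.933 2.166 3.482
endloop
endfacet
facet normal -0.414 -0.324 0.850
outer loop
vertex 0.415 1.761 4.545
vertex -0.925 2.962 4.35
vertex -0.173 1.013 3.973
endloop
endfacet
facet normal -0.740 0.664 -0.108
outer loop
vertex -1.513 2.214 3.778
vertex -0.925 2.962 4.35
vertex -0.995 2.619 2.715
endloop
endfacet
facet normal 0.414 0.324 -0.850
outer loop
vertex -0.407 3.367 3.287
vertex 0.933 2.166 3.482
vertex -0.995 2.619 2.715
endloop
endfacet
facet normal -0.740 0.664 -0.108
outer loop
vertex -0.995 2.619 2.715
vertex -0.925 2.962 4.35
vertex -0.407 3.367 3.287
endloop
endfacet
facet normal 0.529 0.674 0.515
outer loop
vertex -0.407 3.367 3.287
vertex 0.415 1.761 4.545
vertex 0.933 2.166 3.482
endloop
endfacet
facet normal 0.529 0.674 0.515
outer loop
vertex -0.925 2.962 4.35
vertex 0.415 1.761 4.545
vertex -0.407 3.367 3.287
endloop
endfacet

endsolid


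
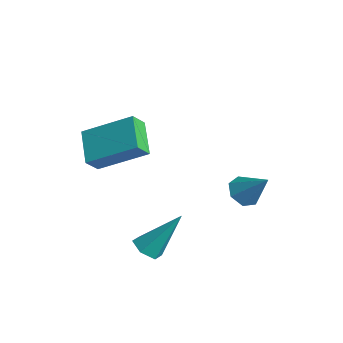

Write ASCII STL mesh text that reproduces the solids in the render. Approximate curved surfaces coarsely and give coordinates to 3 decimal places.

solid 
facet normal -0.575 -0.661 -0.482
outer loop
vertex -3.756 -2.713 1.406
vertex -3.857 -2.172 0.785
vertex -2.559 -3.263 0.732
endloop
endfacet
facet normal 0.122 -0.652 0.748
outer loop
vertex -1.363 -1.888 1.735
vertex -3.756 -2.713 1.406
vertex -2.559 -3.263 0.732
endloop
endfacet
facet normal -0.575 -0.661 -0.482
outer loop
vertex -2.559 -3.263 0.732
vertex -3.857 -2.172 0.785
vertex -2.66 -2.722 0.111
endloop
endfacet
facet normal 0.809 -0.372 -0.455
outer loop
vertex -2.66 -2.722 0.111
vertex -1.363 -1.888 1.735
vertex -2.559 -3.263 0.732
endloop
endfacet
facet normal -0.809 0.372 0.455
outer loop
vertex -3.756 -2.713 1.406
vertex -2.661 -0.797 1.788
vertex -3.857 -2.172 0.785
endloop
endfacet
facet normal 0.122 -0.652 0.748
outer loop
vertex -2.56 -1.338 2.409
vertex -3.756 -2.713 1.406
vertex -1.363 -1.888 1.735
endloop
endfacet
facet normal -0.809 0.372 0.455
outer loop
vertex -2.56 -1.338 2.409
vertex -2.661 -0.797 1.788
vertex -3.756 -2.713 1.406
endloop
endfacet
facet normal -0.122 0.652 -0.748
outer loop
vertex -3.857 -2.172 0.785
vertex -2.661 -0.797 1.788
vertex -2.66 -2.722 0.111
endloop
endfacet
facet normal 0.809 -0.372 -0.455
outer loop
vertex -1.464 -1.347 1.114
vertex -1.363 -1.888 1.735
vertex -2.66 -2.722 0.111
endloop
endfacet
facet normal -0.122 0.652 -0.748
outer loop
vertex -2.66 -2.722 0.111
vertex -2.661 -0.797 1.788
vertex -1.464 -1.347 1.114
endloop
endfacet
facet normal 0.575 0.661 0.482
outer loop
vertex -1.464 -1.347 1.114
vertex -2.56 -1.338 2.409
vertex -1.363 -1.888 1.735
endloop
endfacet
facet normal 0.575 0.661 0.482
outer loop
vertex -2.661 -0.797 1.788
vertex -2.56 -1.338 2.409
vertex -1.464 -1.347 1.114
endloop
endfacet
facet normal -0.246 -0.555 -0.795
outer loop
vertex 0.948 -2.407 -2.154
vertex 0.672 -2.819 -1.781
vertex 0.348 -2.343 -2.013
endloop
endfacet
facet normal 0.023 0.944 -0.331
outer loop
vertex 0.948 -2.407 -2.154
vertex 0.348 -2.343 -2.013
vertex 1.148 -1.741 -0.239
endloop
endfacet
facet normal -0.246 -0.555 -0.795
outer loop
vertex 0.348 -2.343 -2.013
vertex 0.672 -2.819 -1.781
vertex 0.071 -2.755 -1.64
endloop
endfacet
facet normal -0.764 0.632 0.130
outer loop
vertex 0.348 -2.343 -2.013
vertex 0.071 -2.755 -1.64
vertex 1.148 -1.741 -0.239
endloop
endfacet
facet normal -0.246 -0.556 -0.794
outer loop
vertex 0.071 -2.755 -1.64
vertex 0.672 -2.819 -1.781
vertex 0.395 -3.23 -1.408
endloop
endfacet
facet normal -0.721 -0.163 0.673
outer loop
vertex 0.071 -2.755 -1.64
vertex 0.395 -3.23 -1.408
vertex 1.148 -1.741 -0.239
endloop
endfacet
facet normal -0.246 -0.556 -0.794
outer loop
vertex 0.395 -3.23 -1.408
vertex 0.672 -2.819 -1.781
vertex 0.996 -3.294 -1.549
endloop
endfacet
facet normal 0.108 -0.647 0.755
outer loop
vertex 0.395 -3.23 -1.408
vertex 0.996 -3.294 -1.549
vertex 1.148 -1.741 -0.239
endloop
endfacet
facet normal -0.245 -0.555 -0.795
outer loop
vertex 0.996 -3.294 -1.549
vertex 0.672 -2.819 -1.781
vertex 1.272 -2.882 -1.922
endloop
endfacet
facet normal 0.896 -0.335 0.293
outer loop
vertex 0.996 -3.294 -1.549
vertex 1.272 -2.882 -1.922
vertex 1.148 -1.741 -0.239
endloop
endfacet
facet normal -0.245 -0.555 -0.795
outer loop
vertex 1.272 -2.882 -1.922
vertex 0.672 -2.819 -1.781
vertex 0.948 -2.407 -2.154
endloop
endfacet
facet normal 0.852 0.460 -0.249
outer loop
vertex 1.272 -2.882 -1.922
vertex 0.948 -2.407 -2.154
vertex 1.148 -1.741 -0.239
endloop
endfacet
facet normal -0.627 -0.247 -0.738
outer loop
vertex 0.055 2.099 -2.078
vertex -0.421 1.918 -1.613
vertex -0.319 2.534 -1.906
endloop
endfacet
facet normal 0.673 0.687 -0.275
outer loop
vertex 0.055 2.099 -2.078
vertex -0.319 2.534 -1.906
vertex 0.501 2.282 -0.527
endloop
endfacet
facet normal -0.627 -0.247 -0.739
outer loop
vertex -0.319 2.534 -1.906
vertex -0.421 1.918 -1.613
vertex -0.77 2.504 -1.513
endloop
endfacet
facet normal 0.060 0.988 0.145
outer loop
vertex -0.319 2.534 -1.906
vertex -0.77 2.504 -1.513
vertex 0.501 2.282 -0.527
endloop
endfacet
facet normal -0.628 -0.248 -0.738
outer loop
vertex -0.77 2.504 -1.513
vertex -0.421 1.918 -1.613
vertex -0.958 2.033 -1.195
endloop
endfacet
facet normal -0.412 0.617 0.670
outer loop
vertex -0.77 2.504 -1.513
vertex -0.958 2.033 -1.195
vertex 0.501 2.282 -0.527
endloop
endfacet
facet normal -0.628 -0.248 -0.738
outer loop
vertex -0.958 2.033 -1.195
vertex -0.421 1.918 -1.613
vertex -0.741 1.475 -1.192
endloop
endfacet
facet normal -0.391 -0.147 0.909
outer loop
vertex -0.958 2.033 -1.195
vertex -0.741 1.475 -1.192
vertex 0.501 2.282 -0.527
endloop
endfacet
facet normal -0.627 -0.249 -0.738
outer loop
vertex -0.741 1.475 -1.192
vertex -0.421 1.918 -1.613
vertex -0.283 1.25 -1.505
endloop
endfacet
facet normal 0.108 -0.726 0.679
outer loop
vertex -0.741 1.475 -1.192
vertex -0.283 1.25 -1.505
vertex 0.501 2.282 -0.527
endloop
endfacet
facet normal -0.628 -0.249 -0.738
outer loop
vertex -0.283 1.25 -1.505
vertex -0.421 1.918 -1.613
vertex 0.071 1.528 -1.9
endloop
endfacet
facet normal 0.711 -0.686 0.154
outer loop
vertex -0.283 1.25 -1.505
vertex 0.071 1.528 -1.9
vertex 0.501 2.282 -0.527
endloop
endfacet
facet normal -0.627 -0.248 -0.738
outer loop
vertex 0.071 1.528 -1.9
vertex -0.421 1.918 -1.613
vertex 0.055 2.099 -2.078
endloop
endfacet
facet normal 0.961 -0.057 -0.270
outer loop
vertex 0.071 1.528 -1.9
vertex 0.055 2.099 -2.078
vertex 0.501 2.282 -0.527
endloop
endfacet

endsolid


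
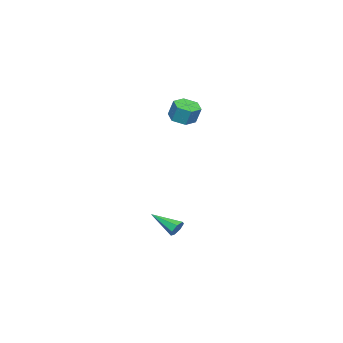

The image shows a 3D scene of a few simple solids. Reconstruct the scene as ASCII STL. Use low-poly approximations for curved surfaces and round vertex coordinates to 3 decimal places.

solid 
facet normal 0.110 0.906 -0.408
outer loop
vertex 0.786 0.822 -4.676
vertex 0.438 1.042 -4.281
vertex 1.004 0.982 -4.262
endloop
endfacet
facet normal 0.825 -0.514 -0.236
outer loop
vertex 0.786 0.822 -4.676
vertex 1.004 0.982 -4.262
vertex 0.242 -0.562 -3.559
endloop
endfacet
facet normal 0.110 0.906 -0.408
outer loop
vertex 1.004 0.982 -4.262
vertex 0.438 1.042 -4.281
vertex 0.796 1.187 -3.863
endloop
endfacet
facet normal 0.834 -0.173 0.524
outer loop
vertex 1.004 0.982 -4.262
vertex 0.796 1.187 -3.863
vertex 0.242 -0.562 -3.559
endloop
endfacet
facet normal 0.110 0.906 -0.409
outer loop
vertex 0.796 1.187 -3.863
vertex 0.438 1.042 -4.281
vertex 0.318 1.283 -3.779
endloop
endfacet
facet normal 0.193 0.108 0.975
outer loop
vertex 0.796 1.187 -3.863
vertex 0.318 1.283 -3.779
vertex 0.242 -0.562 -3.559
endloop
endfacet
facet normal 0.111 0.906 -0.408
outer loop
vertex 0.318 1.283 -3.779
vertex 0.438 1.042 -4.281
vertex -0.07 1.198 -4.073
endloop
endfacet
facet normal -0.616 0.118 0.779
outer loop
vertex 0.318 1.283 -3.779
vertex -0.07 1.198 -4.073
vertex 0.242 -0.562 -3.559
endloop
endfacet
facet normal 0.111 0.906 -0.409
outer loop
vertex -0.07 1.198 -4.073
vertex 0.438 1.042 -4.281
vertex -0.076 0.995 -4.524
endloop
endfacet
facet normal -0.985 -0.151 0.081
outer loop
vertex -0.07 1.198 -4.073
vertex -0.076 0.995 -4.524
vertex 0.242 -0.562 -3.559
endloop
endfacet
facet normal 0.110 0.907 -0.407
outer loop
vertex -0.076 0.995 -4.524
vertex 0.438 1.042 -4.281
vertex 0.305 0.828 -4.793
endloop
endfacet
facet normal -0.635 -0.496 -0.592
outer loop
vertex -0.076 0.995 -4.524
vertex 0.305 0.828 -4.793
vertex 0.242 -0.562 -3.559
endloop
endfacet
facet normal 0.110 0.906 -0.408
outer loop
vertex 0.305 0.828 -4.793
vertex 0.438 1.042 -4.281
vertex 0.786 0.822 -4.676
endloop
endfacet
facet normal 0.170 -0.659 -0.733
outer loop
vertex 0.305 0.828 -4.793
vertex 0.786 0.822 -4.676
vertex 0.242 -0.562 -3.559
endloop
endfacet
facet normal -0.094 -0.332 -0.938
outer loop
vertex -1.469 0.711 2.636
vertex -2.072 0.238 2.864
vertex -2.221 0.983 2.615
endloop
endfacet
facet normal 0.328 0.880 -0.344
outer loop
vertex -1.469 0.711 2.636
vertex -2.221 0.983 2.615
vertex -1.365 1.076 3.668
endloop
endfacet
facet normal 0.327 0.880 -0.344
outer loop
vertex -1.365 1.076 3.668
vertex -2.221 0.983 2.615
vertex -2.117 1.348 3.648
endloop
endfacet
facet normal 0.095 0.331 0.939
outer loop
vertex -1.365 1.076 3.668
vertex -2.117 1.348 3.648
vertex -1.968 0.602 3.896
endloop
endfacet
facet normal -0.094 -0.332 -0.938
outer loop
vertex -2.221 0.983 2.615
vertex -2.072 0.238 2.864
vertex -2.824 0.509 2.843
endloop
endfacet
facet normal -0.651 0.734 -0.194
outer loop
vertex -2.221 0.983 2.615
vertex -2.824 0.509 2.843
vertex -2.117 1.348 3.648
endloop
endfacet
facet normal -0.651 0.734 -0.194
outer loop
vertex -2.117 1.348 3.648
vertex -2.824 0.509 2.843
vertex -2.72 0.874 3.876
endloop
endfacet
facet normal 0.095 0.331 0.939
outer loop
vertex -2.117 1.348 3.648
vertex -2.72 0.874 3.876
vertex -1.968 0.602 3.896
endloop
endfacet
facet normal -0.094 -0.332 -0.938
outer loop
vertex -2.824 0.509 2.843
vertex -2.072 0.238 2.864
vertex -2.675 -0.236 3.092
endloop
endfacet
facet normal -0.978 -0.145 0.150
outer loop
vertex -2.824 0.509 2.843
vertex -2.675 -0.236 3.092
vertex -2.72 0.874 3.876
endloop
endfacet
facet normal -0.978 -0.146 0.150
outer loop
vertex -2.72 0.874 3.876
vertex -2.675 -0.236 3.092
vertex -2.571 0.129 4.124
endloop
endfacet
facet normal 0.095 0.331 0.939
outer loop
vertex -2.72 0.874 3.876
vertex -2.571 0.129 4.124
vertex -1.968 0.602 3.896
endloop
endfacet
facet normal -0.095 -0.331 -0.939
outer loop
vertex -2.675 -0.236 3.092
vertex -2.072 0.238 2.864
vertex -1.923 -0.508 3.112
endloop
endfacet
facet normal -0.327 -0.880 0.344
outer loop
vertex -2.675 -0.236 3.092
vertex -1.923 -0.508 3.112
vertex -2.571 0.129 4.124
endloop
endfacet
facet normal -0.328 -0.880 0.344
outer loop
vertex -2.571 0.129 4.124
vertex -1.923 -0.508 3.112
vertex -1.819 -0.143 4.145
endloop
endfacet
facet normal 0.094 0.332 0.938
outer loop
vertex -2.571 0.129 4.124
vertex -1.819 -0.143 4.145
vertex -1.968 0.602 3.896
endloop
endfacet
facet normal -0.095 -0.331 -0.939
outer loop
vertex -1.923 -0.508 3.112
vertex -2.072 0.238 2.864
vertex -1.32 -0.034 2.884
endloop
endfacet
facet normal 0.651 -0.734 0.194
outer loop
vertex -1.923 -0.508 3.112
vertex -1.32 -0.034 2.884
vertex -1.819 -0.143 4.145
endloop
endfacet
facet normal 0.651 -0.734 0.194
outer loop
vertex -1.819 -0.143 4.145
vertex -1.32 -0.034 2.884
vertex -1.216 0.331 3.917
endloop
endfacet
facet normal 0.094 0.332 0.938
outer loop
vertex -1.819 -0.143 4.145
vertex -1.216 0.331 3.917
vertex -1.968 0.602 3.896
endloop
endfacet
facet normal -0.095 -0.331 -0.939
outer loop
vertex -1.32 -0.034 2.884
vertex -2.072 0.238 2.864
vertex -1.469 0.711 2.636
endloop
endfacet
facet normal 0.978 0.146 -0.150
outer loop
vertex -1.32 -0.034 2.884
vertex -1.469 0.711 2.636
vertex -1.216 0.331 3.917
endloop
endfacet
facet normal 0.978 0.145 -0.150
outer loop
vertex -1.216 0.331 3.917
vertex -1.469 0.711 2.636
vertex -1.365 1.076 3.668
endloop
endfacet
facet normal 0.094 0.332 0.938
outer loop
vertex -1.216 0.331 3.917
vertex -1.365 1.076 3.668
vertex -1.968 0.602 3.896
endloop
endfacet

endsolid


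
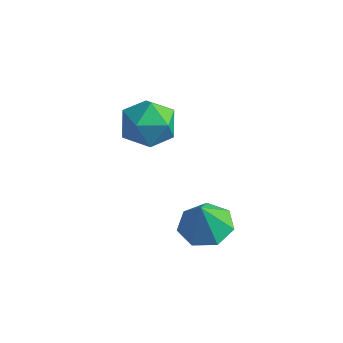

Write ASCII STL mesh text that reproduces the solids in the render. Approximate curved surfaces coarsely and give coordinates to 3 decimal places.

solid 
facet normal -0.001 0.248 -0.969
outer loop
vertex 2.707 -2.273 1.114
vertex 1.719 -2.556 1.042
vertex 2.107 -1.631 1.279
endloop
endfacet
facet normal 0.618 0.405 0.674
outer loop
vertex 2.707 -2.273 1.114
vertex 2.107 -1.631 1.279
vertex 1.721 -2.904 2.398
endloop
endfacet
facet normal -0.001 0.249 -0.969
outer loop
vertex 2.107 -1.631 1.279
vertex 1.719 -2.556 1.042
vertex 1.215 -1.686 1.266
endloop
endfacet
facet normal -0.052 0.668 0.742
outer loop
vertex 2.107 -1.631 1.279
vertex 1.215 -1.686 1.266
vertex 1.721 -2.904 2.398
endloop
endfacet
facet normal -0.001 0.249 -0.969
outer loop
vertex 1.215 -1.686 1.266
vertex 1.719 -2.556 1.042
vertex 0.703 -2.396 1.084
endloop
endfacet
facet normal -0.683 0.325 0.655
outer loop
vertex 1.215 -1.686 1.266
vertex 0.703 -2.396 1.084
vertex 1.721 -2.904 2.398
endloop
endfacet
facet normal -0.001 0.249 -0.968
outer loop
vertex 0.703 -2.396 1.084
vertex 1.719 -2.556 1.042
vertex 0.956 -3.226 0.87
endloop
endfacet
facet normal -0.799 -0.366 0.477
outer loop
vertex 0.703 -2.396 1.084
vertex 0.956 -3.226 0.87
vertex 1.721 -2.904 2.398
endloop
endfacet
facet normal -0.000 0.249 -0.968
outer loop
vertex 0.956 -3.226 0.87
vertex 1.719 -2.556 1.042
vertex 1.784 -3.551 0.786
endloop
endfacet
facet normal -0.313 -0.886 0.343
outer loop
vertex 0.956 -3.226 0.87
vertex 1.784 -3.551 0.786
vertex 1.721 -2.904 2.398
endloop
endfacet
facet normal -0.001 0.249 -0.968
outer loop
vertex 1.784 -3.551 0.786
vertex 1.719 -2.556 1.042
vertex 2.564 -3.127 0.894
endloop
endfacet
facet normal 0.408 -0.841 0.354
outer loop
vertex 1.784 -3.551 0.786
vertex 2.564 -3.127 0.894
vertex 1.721 -2.904 2.398
endloop
endfacet
facet normal -0.001 0.250 -0.968
outer loop
vertex 2.564 -3.127 0.894
vertex 1.719 -2.556 1.042
vertex 2.707 -2.273 1.114
endloop
endfacet
facet normal 0.823 -0.267 0.501
outer loop
vertex 2.564 -3.127 0.894
vertex 2.707 -2.273 1.114
vertex 1.721 -2.904 2.398
endloop
endfacet
facet normal -0.637 0.707 -0.308
outer loop
vertex -2.337 0.723 2.105
vertex -3.226 -0.022 2.234
vertex -2.901 0.659 3.125
endloop
endfacet
facet normal -0.074 0.997 0.022
outer loop
vertex -2.337 0.723 2.105
vertex -2.901 0.659 3.125
vertex -1.738 0.746 3.106
endloop
endfacet
facet normal 0.514 0.793 -0.326
outer loop
vertex -2.337 0.723 2.105
vertex -1.738 0.746 3.106
vertex -1.343 0.119 2.204
endloop
endfacet
facet normal 0.315 0.376 -0.871
outer loop
vertex -2.337 0.723 2.105
vertex -1.343 0.119 2.204
vertex -2.264 -0.356 1.666
endloop
endfacet
facet normal -0.395 0.323 -0.860
outer loop
vertex -2.337 0.723 2.105
vertex -2.264 -0.356 1.666
vertex -3.226 -0.022 2.234
endloop
endfacet
facet normal -0.043 0.730 0.682
outer loop
vertex -1.738 0.746 3.106
vertex -2.901 0.659 3.125
vertex -2.256 0.016 3.854
endloop
endfacet
facet normal -0.954 0.261 0.149
outer loop
vertex -2.901 0.659 3.125
vertex -3.226 -0.022 2.234
vertex -3.177 -0.459 3.316
endloop
endfacet
facet normal -0.564 -0.361 -0.743
outer loop
vertex -3.226 -0.022 2.234
vertex -2.264 -0.356 1.666
vertex -2.782 -1.086 2.414
endloop
endfacet
facet normal 0.587 -0.275 -0.762
outer loop
vertex -2.264 -0.356 1.666
vertex -1.343 0.119 2.204
vertex -1.619 -0.999 2.395
endloop
endfacet
facet normal 0.909 0.400 0.120
outer loop
vertex -1.343 0.119 2.204
vertex -1.738 0.746 3.106
vertex -1.294 -0.318 3.286
endloop
endfacet
facet normal -0.315 -0.376 0.871
outer loop
vertex -2.183 -1.063 3.415
vertex -2.256 0.016 3.854
vertex -3.177 -0.459 3.316
endloop
endfacet
facet normal -0.514 -0.793 0.326
outer loop
vertex -2.183 -1.063 3.415
vertex -3.177 -0.459 3.316
vertex -2.782 -1.086 2.414
endloop
endfacet
facet normal 0.074 -0.997 -0.022
outer loop
vertex -2.183 -1.063 3.415
vertex -2.782 -1.086 2.414
vertex -1.619 -0.999 2.395
endloop
endfacet
facet normal 0.637 -0.707 0.308
outer loop
vertex -2.183 -1.063 3.415
vertex -1.619 -0.999 2.395
vertex -1.294 -0.318 3.286
endloop
endfacet
facet normal 0.395 -0.323 0.860
outer loop
vertex -2.183 -1.063 3.415
vertex -1.294 -0.318 3.286
vertex -2.256 0.016 3.854
endloop
endfacet
facet normal -0.587 0.275 0.762
outer loop
vertex -3.177 -0.459 3.316
vertex -2.256 0.016 3.854
vertex -2.901 0.659 3.125
endloop
endfacet
facet normal -0.909 -0.400 -0.120
outer loop
vertex -2.782 -1.086 2.414
vertex -3.177 -0.459 3.316
vertex -3.226 -0.022 2.234
endloop
endfacet
facet normal 0.043 -0.730 -0.682
outer loop
vertex -1.619 -0.999 2.395
vertex -2.782 -1.086 2.414
vertex -2.264 -0.356 1.666
endloop
endfacet
facet normal 0.954 -0.261 -0.149
outer loop
vertex -1.294 -0.318 3.286
vertex -1.619 -0.999 2.395
vertex -1.343 0.119 2.204
endloop
endfacet
facet normal 0.564 0.361 0.743
outer loop
vertex -2.256 0.016 3.854
vertex -1.294 -0.318 3.286
vertex -1.738 0.746 3.106
endloop
endfacet

endsolid


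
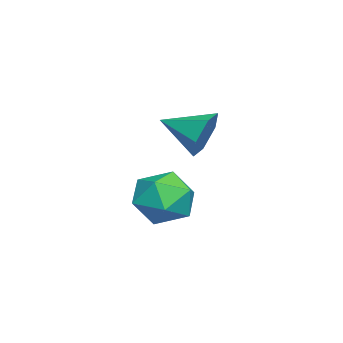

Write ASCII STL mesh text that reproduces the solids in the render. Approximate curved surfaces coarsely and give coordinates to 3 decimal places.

solid 
facet normal 0.147 0.943 -0.298
outer loop
vertex -2.268 1.409 0.442
vertex -2.844 1.231 -0.406
vertex -3.295 1.576 0.465
endloop
endfacet
facet normal -0.007 -0.180 0.984
outer loop
vertex -2.268 1.409 0.442
vertex -3.295 1.576 0.465
vertex -3.096 -0.391 0.106
endloop
endfacet
facet normal 0.147 0.943 -0.298
outer loop
vertex -3.295 1.576 0.465
vertex -2.844 1.231 -0.406
vertex -3.87 1.398 -0.382
endloop
endfacet
facet normal -0.794 -0.186 0.578
outer loop
vertex -3.295 1.576 0.465
vertex -3.87 1.398 -0.382
vertex -3.096 -0.391 0.106
endloop
endfacet
facet normal 0.147 0.943 -0.297
outer loop
vertex -3.87 1.398 -0.382
vertex -2.844 1.231 -0.406
vertex -3.419 1.053 -1.254
endloop
endfacet
facet normal -0.856 -0.443 -0.267
outer loop
vertex -3.87 1.398 -0.382
vertex -3.419 1.053 -1.254
vertex -3.096 -0.391 0.106
endloop
endfacet
facet normal 0.147 0.943 -0.298
outer loop
vertex -3.419 1.053 -1.254
vertex -2.844 1.231 -0.406
vertex -2.393 0.886 -1.277
endloop
endfacet
facet normal -0.129 -0.695 -0.707
outer loop
vertex -3.419 1.053 -1.254
vertex -2.393 0.886 -1.277
vertex -3.096 -0.391 0.106
endloop
endfacet
facet normal 0.147 0.943 -0.298
outer loop
vertex -2.393 0.886 -1.277
vertex -2.844 1.231 -0.406
vertex -1.818 1.064 -0.43
endloop
endfacet
facet normal 0.658 -0.689 -0.302
outer loop
vertex -2.393 0.886 -1.277
vertex -1.818 1.064 -0.43
vertex -3.096 -0.391 0.106
endloop
endfacet
facet normal 0.147 0.943 -0.298
outer loop
vertex -1.818 1.064 -0.43
vertex -2.844 1.231 -0.406
vertex -2.268 1.409 0.442
endloop
endfacet
facet normal 0.720 -0.433 0.543
outer loop
vertex -1.818 1.064 -0.43
vertex -2.268 1.409 0.442
vertex -3.096 -0.391 0.106
endloop
endfacet
facet normal -0.910 0.294 -0.292
outer loop
vertex -0.095 0.565 -3.055
vertex -0.558 0.151 -2.03
vertex -0.17 1.283 -2.099
endloop
endfacet
facet normal -0.405 0.715 -0.569
outer loop
vertex -0.095 0.565 -3.055
vertex -0.17 1.283 -2.099
vertex 0.814 1.297 -2.782
endloop
endfacet
facet normal 0.038 0.307 -0.951
outer loop
vertex -0.095 0.565 -3.055
vertex 0.814 1.297 -2.782
vertex 1.035 0.173 -3.136
endloop
endfacet
facet normal -0.192 -0.366 -0.910
outer loop
vertex -0.095 0.565 -3.055
vertex 1.035 0.173 -3.136
vertex 0.187 -0.535 -2.672
endloop
endfacet
facet normal -0.779 -0.375 -0.503
outer loop
vertex -0.095 0.565 -3.055
vertex 0.187 -0.535 -2.672
vertex -0.558 0.151 -2.03
endloop
endfacet
facet normal -0.034 0.999 -0.029
outer loop
vertex 0.814 1.297 -2.782
vertex -0.17 1.283 -2.099
vertex 0.913 1.335 -1.588
endloop
endfacet
facet normal -0.851 0.317 0.419
outer loop
vertex -0.17 1.283 -2.099
vertex -0.558 0.151 -2.03
vertex 0.065 0.627 -1.124
endloop
endfacet
facet normal -0.638 -0.766 0.077
outer loop
vertex -0.558 0.151 -2.03
vertex 0.187 -0.535 -2.672
vertex 0.286 -0.497 -1.478
endloop
endfacet
facet normal 0.310 -0.752 -0.581
outer loop
vertex 0.187 -0.535 -2.672
vertex 1.035 0.173 -3.136
vertex 1.27 -0.483 -2.161
endloop
endfacet
facet normal 0.683 0.338 -0.647
outer loop
vertex 1.035 0.173 -3.136
vertex 0.814 1.297 -2.782
vertex 1.658 0.649 -2.23
endloop
endfacet
facet normal 0.192 0.366 0.910
outer loop
vertex 1.195 0.235 -1.205
vertex 0.913 1.335 -1.588
vertex 0.065 0.627 -1.124
endloop
endfacet
facet normal -0.038 -0.307 0.951
outer loop
vertex 1.195 0.235 -1.205
vertex 0.065 0.627 -1.124
vertex 0.286 -0.497 -1.478
endloop
endfacet
facet normal 0.405 -0.715 0.569
outer loop
vertex 1.195 0.235 -1.205
vertex 0.286 -0.497 -1.478
vertex 1.27 -0.483 -2.161
endloop
endfacet
facet normal 0.910 -0.294 0.292
outer loop
vertex 1.195 0.235 -1.205
vertex 1.27 -0.483 -2.161
vertex 1.658 0.649 -2.23
endloop
endfacet
facet normal 0.779 0.375 0.503
outer loop
vertex 1.195 0.235 -1.205
vertex 1.658 0.649 -2.23
vertex 0.913 1.335 -1.588
endloop
endfacet
facet normal -0.310 0.752 0.581
outer loop
vertex 0.065 0.627 -1.124
vertex 0.913 1.335 -1.588
vertex -0.17 1.283 -2.099
endloop
endfacet
facet normal -0.683 -0.338 0.647
outer loop
vertex 0.286 -0.497 -1.478
vertex 0.065 0.627 -1.124
vertex -0.558 0.151 -2.03
endloop
endfacet
facet normal 0.034 -0.999 0.029
outer loop
vertex 1.27 -0.483 -2.161
vertex 0.286 -0.497 -1.478
vertex 0.187 -0.535 -2.672
endloop
endfacet
facet normal 0.851 -0.317 -0.419
outer loop
vertex 1.658 0.649 -2.23
vertex 1.27 -0.483 -2.161
vertex 1.035 0.173 -3.136
endloop
endfacet
facet normal 0.638 0.766 -0.077
outer loop
vertex 0.913 1.335 -1.588
vertex 1.658 0.649 -2.23
vertex 0.814 1.297 -2.782
endloop
endfacet

endsolid
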